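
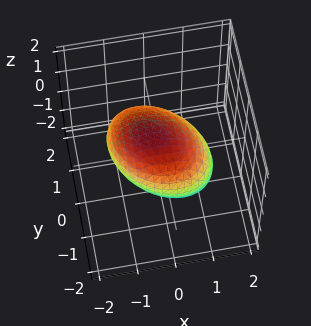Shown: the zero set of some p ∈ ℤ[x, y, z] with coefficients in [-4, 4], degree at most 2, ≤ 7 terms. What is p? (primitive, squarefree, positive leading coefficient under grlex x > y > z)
2*x^2 + x*y + x*z + 2*y^2 + 3*z^2 - 3

(a) The degree is 2 — no degree-1 surface has this shape.
(b) Reading off the gridlines: among the integer gridlines, it crosses the z-axis at z ∈ {-1, 1}.
(c) Fitting integer coefficients to these (and the overall shape) gives p.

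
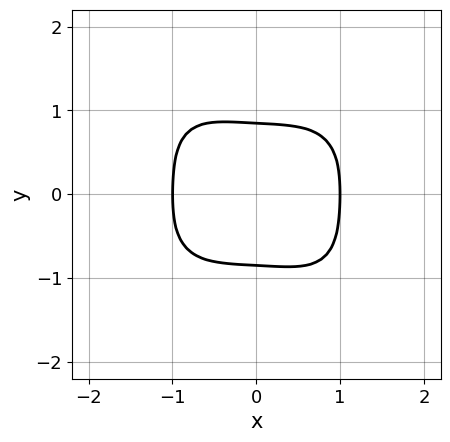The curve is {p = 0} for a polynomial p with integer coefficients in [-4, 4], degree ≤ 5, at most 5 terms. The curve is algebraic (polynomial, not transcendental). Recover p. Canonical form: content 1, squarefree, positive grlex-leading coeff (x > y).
1. deg p = 4.
2. Reading off the gridlines: the x-axis gridline crossings are at x ∈ {-1, 1}.
3. The integer polynomial consistent with all of this is the stated p.

3*x^4 + x*y^3 + 3*y^4 + 2*y^2 - 3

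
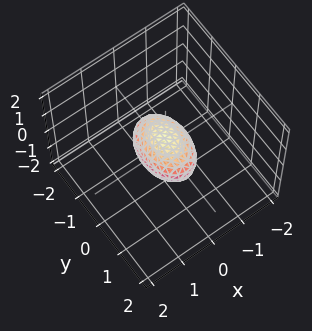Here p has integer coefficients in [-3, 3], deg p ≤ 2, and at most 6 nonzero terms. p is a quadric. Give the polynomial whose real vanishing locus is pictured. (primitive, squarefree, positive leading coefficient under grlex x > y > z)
2*x^2 + y^2 + 2*z^2 - 1

Degree: a closed, bounded, convex surface; a quadric, so deg p = 2.
Symmetries: it's symmetric under y → −y, forcing even powers of y; mirror symmetry x ↦ −x ⇒ only even powers of x; mirror symmetry z ↦ −z ⇒ only even powers of z.
Checking where it meets the axes: among the integer gridlines, it crosses the y-axis at y ∈ {-1, 1}.
Putting this together gives p.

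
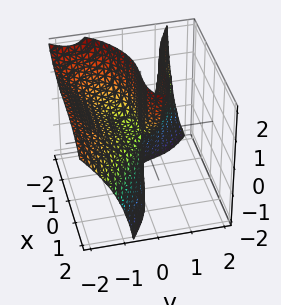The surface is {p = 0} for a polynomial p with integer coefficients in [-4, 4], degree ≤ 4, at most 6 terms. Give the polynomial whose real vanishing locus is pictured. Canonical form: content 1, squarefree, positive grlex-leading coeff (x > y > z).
(a) The degree is 3 — the shape is more complex than any degree-2 surface.
(b) From the axis intercepts and sections: the visible z-axis segment lies entirely on the surface; it meets the y-axis at y = 0 (among the integer gridlines); it crosses the x-axis at the gridline x = 0.
(c) The integer polynomial consistent with all of this is the stated p.

x^3 + 3*y^3 + 3*y^2*z - 3*y*z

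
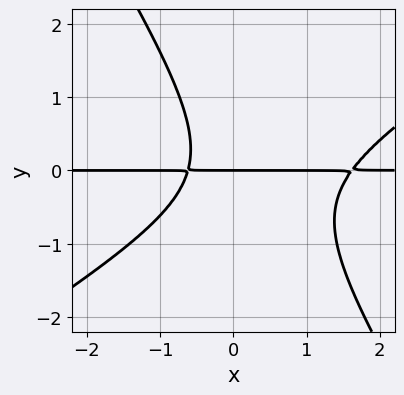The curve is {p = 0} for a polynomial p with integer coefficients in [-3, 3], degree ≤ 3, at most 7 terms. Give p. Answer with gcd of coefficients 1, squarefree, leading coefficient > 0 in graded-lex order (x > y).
x^2*y - x*y^2 - y^3 - x*y - y

(a) deg p = 3. The shape is more complex than any degree-2 curve.
(b) From the visible intercepts: every point of the x-axis in the box is on the curve; it meets the y-axis at y = 0 (among the integer gridlines).
(c) Together with the visible shape, these determine p as stated.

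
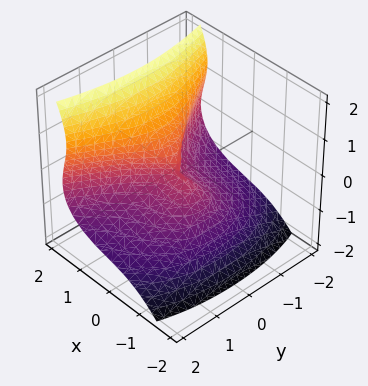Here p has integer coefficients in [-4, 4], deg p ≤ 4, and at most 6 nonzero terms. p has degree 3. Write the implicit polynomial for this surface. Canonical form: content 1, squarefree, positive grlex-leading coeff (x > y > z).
2*x^3 + 3*x*z^2 - 3*z^3 + x*z - 2*y^2

(a) Degree: the shape is more complex than any degree-2 surface, so deg p = 3.
(b) Reading off the gridlines: it crosses the z-axis at the gridline z = 0; it crosses the y-axis at the gridline y = 0; one x-axis crossing is at x = 0.
(c) Assembling these constraints gives the stated polynomial.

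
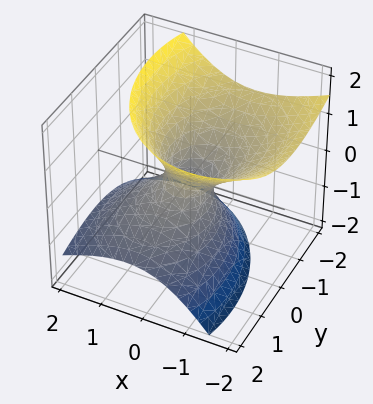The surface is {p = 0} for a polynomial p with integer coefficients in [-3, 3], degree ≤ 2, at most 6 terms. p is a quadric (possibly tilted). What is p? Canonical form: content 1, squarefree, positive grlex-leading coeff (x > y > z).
3*x^2 + 3*x*z + 2*y^2 + 2*y*z - 3*z^2 - 1

The degree is 2 — the shape is more complex than any degree-1 surface.
Observable constraints: the surface avoids every integer z-axis point in the box.
Assembling these constraints gives the stated polynomial.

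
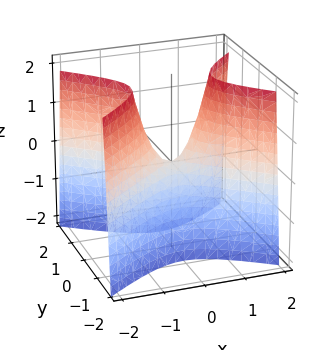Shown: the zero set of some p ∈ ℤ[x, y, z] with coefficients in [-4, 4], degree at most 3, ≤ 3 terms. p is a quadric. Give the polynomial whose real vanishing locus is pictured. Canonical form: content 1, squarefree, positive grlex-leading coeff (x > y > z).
2*x^2 - 3*y^2 - z

1. deg p = 2. A saddle surface; a quadric.
2. Symmetries: the x ↦ −x reflection is a symmetry, so x appears only in even powers; the y ↦ −y reflection is a symmetry, so y appears only in even powers.
3. Reading off the gridlines: it crosses the y-axis at the gridline y = 0; it crosses the z-axis at the gridline z = 0.
4. Together with the visible shape, these determine p as stated.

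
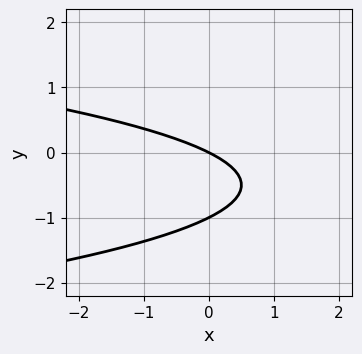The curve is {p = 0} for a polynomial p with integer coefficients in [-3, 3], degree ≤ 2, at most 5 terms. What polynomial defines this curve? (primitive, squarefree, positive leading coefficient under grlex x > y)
(a) The degree is 2 — a generic line meets the curve in up to 2 points.
(b) Reading off the gridlines: it crosses the x-axis at the gridline x = 0; the y-axis gridline crossings are at y ∈ {-1, 0}.
(c) Putting this together gives p.

2*y^2 + x + 2*y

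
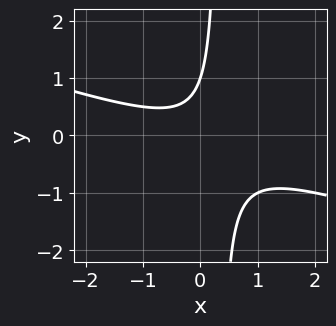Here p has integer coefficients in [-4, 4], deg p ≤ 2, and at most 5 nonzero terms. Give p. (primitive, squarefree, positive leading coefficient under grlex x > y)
First, degree: a generic line meets the curve in up to 2 points, so deg p = 2.
Next, reading off the gridlines: it meets the y-axis at y = 1 (among the integer gridlines); the curve avoids every integer x-axis point in the box.
Finally, solving for integer coefficients yields p as stated.

x^2 + 3*x*y - y + 1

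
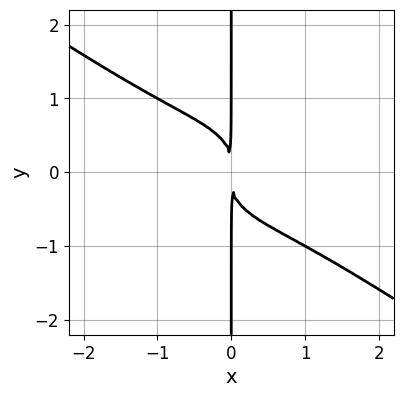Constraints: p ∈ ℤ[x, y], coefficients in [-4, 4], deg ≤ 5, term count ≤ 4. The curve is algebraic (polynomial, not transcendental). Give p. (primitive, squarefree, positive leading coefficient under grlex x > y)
First, deg p = 4. A generic line meets the curve in up to 4 points.
Next, observable constraints: the visible y-axis segment lies entirely on the curve.
Finally, these observations pin down the coefficients.

x^4 + 3*x*y^3 + 2*x^2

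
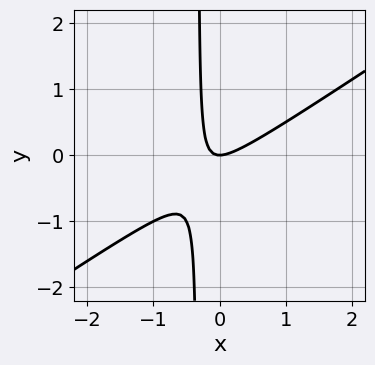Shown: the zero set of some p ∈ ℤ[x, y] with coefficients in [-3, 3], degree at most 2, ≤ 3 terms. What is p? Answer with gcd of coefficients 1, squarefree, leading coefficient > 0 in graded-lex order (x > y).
2*x^2 - 3*x*y - y

deg p = 2. The shape is more complex than any degree-1 curve.
Checking where it meets the axes: it meets the x-axis at x = 0 (among the integer gridlines); it crosses the y-axis at the gridline y = 0.
The integer polynomial consistent with all of this is the stated p.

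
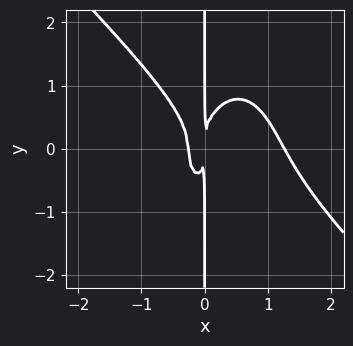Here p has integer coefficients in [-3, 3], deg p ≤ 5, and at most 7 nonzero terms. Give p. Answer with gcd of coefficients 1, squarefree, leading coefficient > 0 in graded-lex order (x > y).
First, deg p = 4. No degree-3 curve has this shape.
Then, reading off the gridlines: the visible y-axis segment lies entirely on the curve.
Finally, fitting integer coefficients to these (and the overall shape) gives p.

3*x^4 + 2*x^3*y + x*y^3 - 3*x^3 - x^2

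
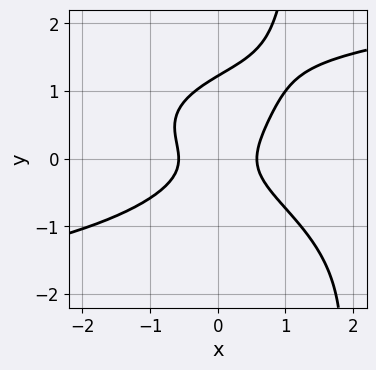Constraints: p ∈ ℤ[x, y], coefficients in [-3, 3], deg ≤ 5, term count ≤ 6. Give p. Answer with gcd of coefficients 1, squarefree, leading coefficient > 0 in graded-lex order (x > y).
1. deg p = 4.
2. Putting this together gives p.

2*x*y^3 - 3*y^3 - 3*x^2 + 3*y^2 + 1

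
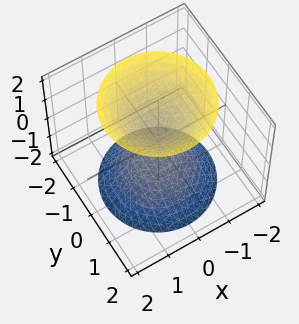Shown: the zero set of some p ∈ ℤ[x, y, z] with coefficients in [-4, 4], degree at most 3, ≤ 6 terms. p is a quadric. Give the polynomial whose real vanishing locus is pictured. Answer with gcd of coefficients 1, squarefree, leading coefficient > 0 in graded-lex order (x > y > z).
There are 2 components. They look like related sheets of one shape, so recover p as a whole.
The degree is 2 — two separate bowl-shaped sheets opening away from each other; a quadric.
Symmetries: mirror symmetry z ↦ −z ⇒ only even powers of z; every cross-section ⟂ z is a circle, so x, y appear only via x² + y².
From the visible intercepts: the surface avoids every integer x-axis point in the box; a circular section at z = 1 has radius between 0 and 1; no y-intercept at any integer in the box.
The integer polynomial consistent with all of this is the stated p.

3*x^2 + 3*y^2 - 2*z^2 + 1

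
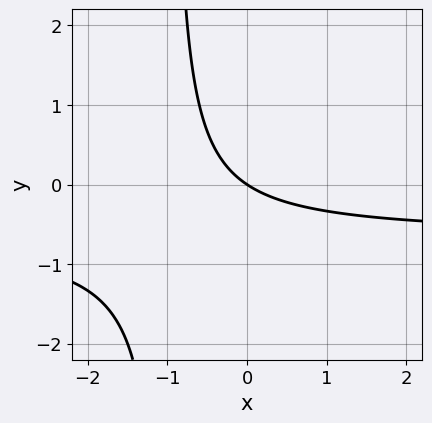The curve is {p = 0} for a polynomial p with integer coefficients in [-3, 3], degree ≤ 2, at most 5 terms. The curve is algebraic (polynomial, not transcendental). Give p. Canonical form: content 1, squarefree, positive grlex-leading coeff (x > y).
3*x*y + 2*x + 3*y

Degree: a generic line meets the curve in up to 2 points, so deg p = 2.
Against the integer gridlines: it crosses the x-axis at the gridline x = 0; one y-axis crossing is at y = 0.
Putting this together gives p.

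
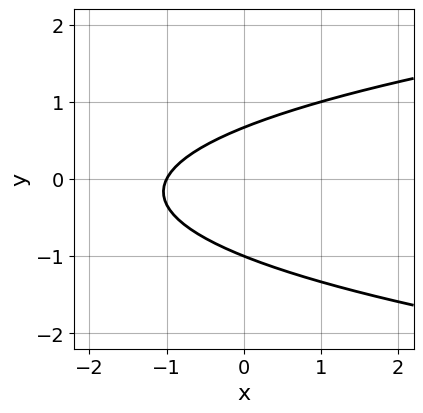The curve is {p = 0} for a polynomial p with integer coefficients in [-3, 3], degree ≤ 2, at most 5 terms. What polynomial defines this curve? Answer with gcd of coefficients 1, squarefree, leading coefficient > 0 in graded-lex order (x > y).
Degree: a generic line meets the curve in up to 2 points, so deg p = 2.
From the visible intercepts: one x-axis crossing is at x = -1; one y-axis crossing is at y = -1.
Putting this together gives p.

3*y^2 - 2*x + y - 2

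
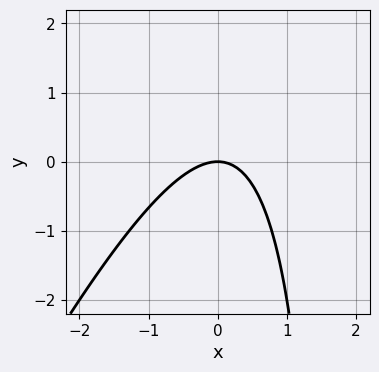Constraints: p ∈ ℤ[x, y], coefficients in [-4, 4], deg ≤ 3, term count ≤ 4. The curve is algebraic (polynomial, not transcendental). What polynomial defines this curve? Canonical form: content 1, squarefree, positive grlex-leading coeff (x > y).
2*x^2 - x*y + 2*y

First, degree: the shape is more complex than any degree-1 curve, so deg p = 2.
Then, against the integer gridlines: one y-axis crossing is at y = 0; it crosses the x-axis at the gridline x = 0.
Finally, together with the visible shape, these determine p as stated.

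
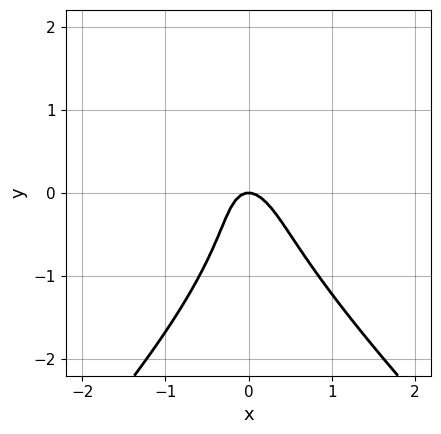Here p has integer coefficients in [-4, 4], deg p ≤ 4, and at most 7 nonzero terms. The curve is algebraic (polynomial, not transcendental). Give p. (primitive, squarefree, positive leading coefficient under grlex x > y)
x^2*y - y^3 - 3*x^2 - x*y - y

First, degree: no degree-2 curve has this shape, so deg p = 3.
Next, from the visible intercepts: it crosses the x-axis at the gridline x = 0; it meets the y-axis at y = 0 (among the integer gridlines).
Finally, assembling these constraints gives the stated polynomial.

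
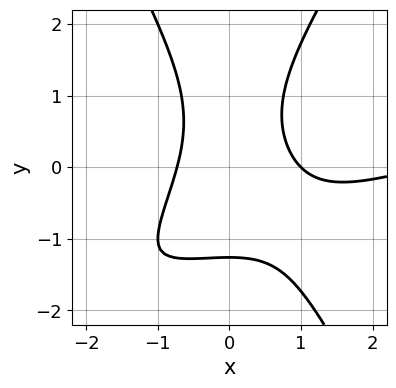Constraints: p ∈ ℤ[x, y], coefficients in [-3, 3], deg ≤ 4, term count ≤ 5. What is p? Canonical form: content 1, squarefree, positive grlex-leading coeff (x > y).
(a) Degree: the shape is more complex than any degree-2 curve, so deg p = 3.
(b) Reading off the gridlines: it crosses the x-axis at the gridline x = 1.
(c) Together with the visible shape, these determine p as stated.

x^3 - 3*x^2*y + y^3 - 3*x^2 + 2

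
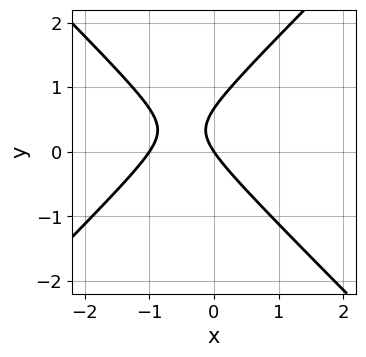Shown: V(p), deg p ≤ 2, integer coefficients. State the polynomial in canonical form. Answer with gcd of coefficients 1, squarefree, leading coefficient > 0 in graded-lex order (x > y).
First, deg p = 2. A generic line meets the curve in up to 2 points.
Next, checking where it meets the axes: it crosses the y-axis at the gridline y = 0; the x-axis gridline crossings are at x ∈ {-1, 0}.
Finally, the integer polynomial consistent with all of this is the stated p.

3*x^2 - 3*y^2 + 3*x + 2*y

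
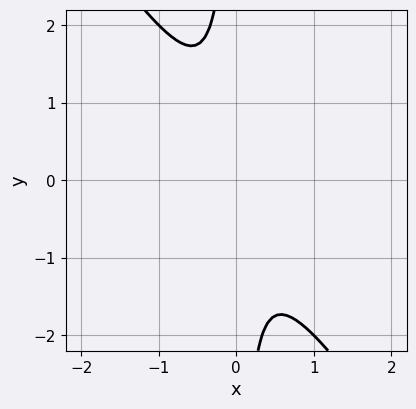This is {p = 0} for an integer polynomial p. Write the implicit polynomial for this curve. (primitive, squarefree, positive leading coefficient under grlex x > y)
(a) The degree is 2 — no degree-1 curve has this shape.
(b) Against the integer gridlines: the curve avoids every integer y-axis point in the box; the curve avoids every integer x-axis point in the box.
(c) The integer polynomial consistent with all of this is the stated p.

3*x^2 + 2*x*y + 1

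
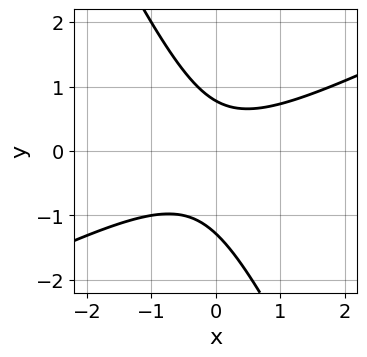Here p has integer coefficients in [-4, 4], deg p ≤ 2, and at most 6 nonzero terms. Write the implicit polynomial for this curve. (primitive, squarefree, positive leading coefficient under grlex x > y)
1. Degree: the shape is more complex than any degree-1 curve, so deg p = 2.
2. Against the integer gridlines: it misses every integer gridline on the x-axis.
3. Fitting integer coefficients to these (and the overall shape) gives p.

2*x^2 - 3*x*y - 2*y^2 - y + 2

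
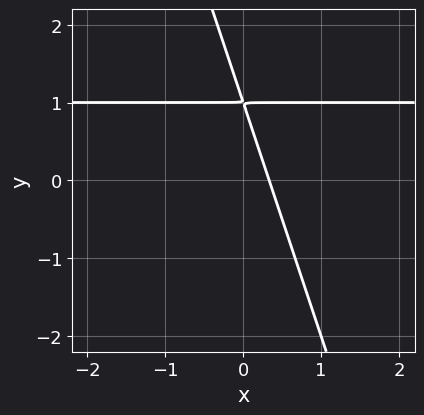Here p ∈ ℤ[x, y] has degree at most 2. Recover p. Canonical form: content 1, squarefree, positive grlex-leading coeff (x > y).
First, the degree is 2 — a generic line meets the curve in up to 2 points.
Finally, matching integer coefficients to the picture gives p.

3*x*y + y^2 - 3*x - 2*y + 1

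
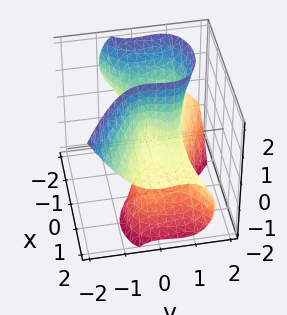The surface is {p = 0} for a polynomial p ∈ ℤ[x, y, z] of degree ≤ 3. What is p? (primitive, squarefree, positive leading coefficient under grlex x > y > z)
(a) deg p = 3.
(b) Checking where it meets the axes: it crosses the y-axis at the gridline y = 1; the visible x-axis segment lies entirely on the surface; every point of the z-axis in the box is on the surface.
(c) These observations pin down the coefficients.

2*x^2*z + 2*x*z^2 + 3*y^3 - 3*y^2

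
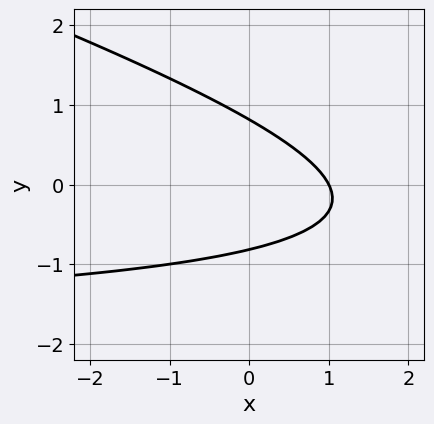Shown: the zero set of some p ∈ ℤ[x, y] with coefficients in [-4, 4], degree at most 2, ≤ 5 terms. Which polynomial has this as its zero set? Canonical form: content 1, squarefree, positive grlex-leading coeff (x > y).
x*y + 3*y^2 + 2*x - 2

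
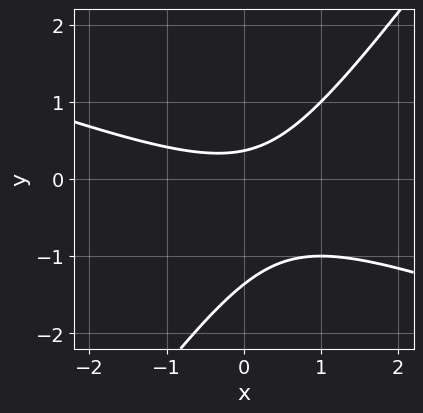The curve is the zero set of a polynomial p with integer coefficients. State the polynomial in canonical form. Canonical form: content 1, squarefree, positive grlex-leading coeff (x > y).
x^2 + 2*x*y - 2*y^2 - 2*y + 1

(a) Degree: the shape is more complex than any degree-1 curve, so deg p = 2.
(b) Observable constraints: no x-intercept at any integer in the box.
(c) Solving for integer coefficients yields p as stated.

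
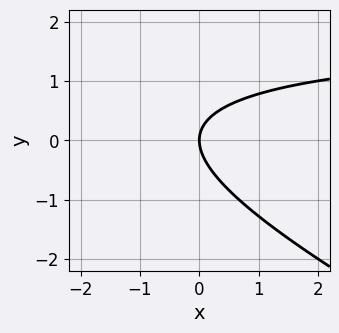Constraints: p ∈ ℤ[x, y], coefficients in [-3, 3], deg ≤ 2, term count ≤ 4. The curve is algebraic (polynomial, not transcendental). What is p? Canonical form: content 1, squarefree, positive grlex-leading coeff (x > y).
x*y + 2*y^2 - 2*x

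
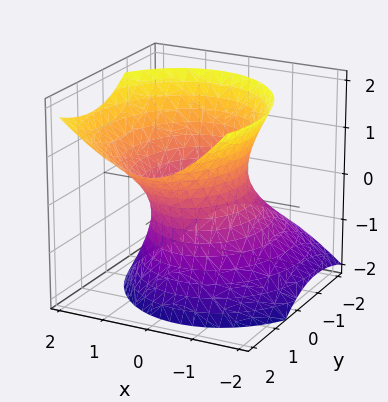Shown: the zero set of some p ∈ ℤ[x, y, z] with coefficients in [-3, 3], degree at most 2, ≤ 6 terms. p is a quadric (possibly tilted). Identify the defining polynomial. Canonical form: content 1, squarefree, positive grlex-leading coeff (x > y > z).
deg p = 2.
Checking where it meets the axes: it misses every integer gridline on the z-axis; the x-axis gridline crossings are at x ∈ {-1, 1}.
Fitting integer coefficients to these (and the overall shape) gives p.

3*x^2 - x*z + 2*y^2 - 2*y*z - 2*z^2 - 3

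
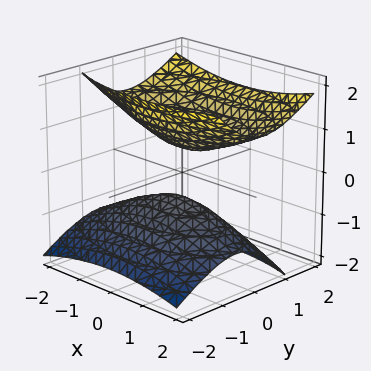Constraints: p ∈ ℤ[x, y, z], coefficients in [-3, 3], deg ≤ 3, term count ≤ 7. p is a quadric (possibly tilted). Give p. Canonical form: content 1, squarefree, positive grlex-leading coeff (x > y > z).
First, there are 2 components. Treating them together as one polynomial.
Next, the degree is 2 — a generic line meets the surface in up to 2 points.
Next, from the axis intercepts and sections: the surface avoids every integer x-axis point in the box; it misses every integer gridline on the y-axis.
Finally, these observations pin down the coefficients.

x^2 + 3*y^2 - 2*y*z - 3*z^2 + 1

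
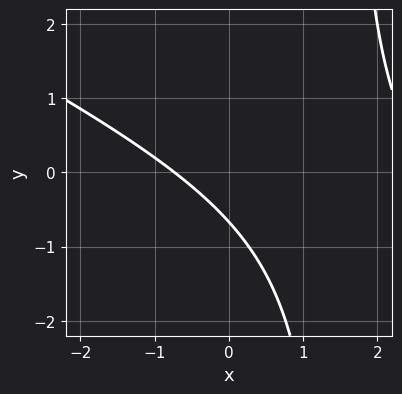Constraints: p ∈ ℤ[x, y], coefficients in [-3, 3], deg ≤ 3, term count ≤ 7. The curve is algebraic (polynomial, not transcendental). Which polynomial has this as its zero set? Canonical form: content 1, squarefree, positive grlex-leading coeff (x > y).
First, the degree is 2 — no degree-1 curve has this shape.
Finally, the integer polynomial consistent with all of this is the stated p.

x^2 + 2*x*y - 2*x - 3*y - 2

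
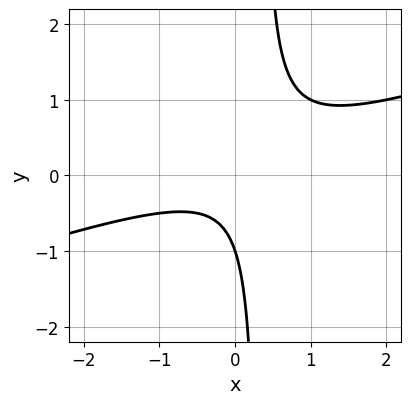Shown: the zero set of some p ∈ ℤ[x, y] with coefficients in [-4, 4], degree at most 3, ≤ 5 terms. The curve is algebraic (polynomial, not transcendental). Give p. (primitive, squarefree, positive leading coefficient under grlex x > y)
The degree is 2 — no degree-1 curve has this shape.
Observable constraints: one y-axis crossing is at y = -1; the curve avoids every integer x-axis point in the box.
Together with the visible shape, these determine p as stated.

x^2 - 3*x*y + y + 1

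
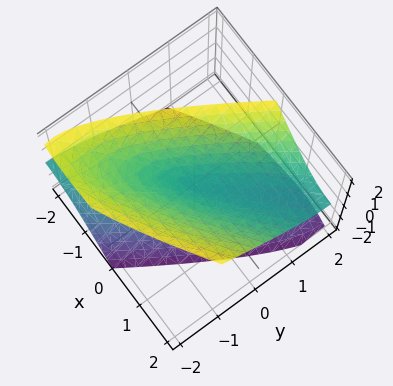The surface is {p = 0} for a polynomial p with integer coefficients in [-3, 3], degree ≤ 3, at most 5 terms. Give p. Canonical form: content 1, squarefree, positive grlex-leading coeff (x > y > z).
1. deg p = 2. No degree-1 surface has this shape.
2. Reading off the gridlines: it meets the x-axis at x = 0 (among the integer gridlines); it meets the z-axis at z = 0 (among the integer gridlines); it crosses the y-axis at the gridline y = 0.
3. Solving for integer coefficients yields p as stated.

x^2 - 2*x*y - x*z + y^2 - z^2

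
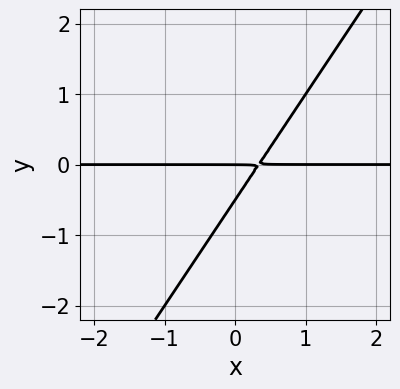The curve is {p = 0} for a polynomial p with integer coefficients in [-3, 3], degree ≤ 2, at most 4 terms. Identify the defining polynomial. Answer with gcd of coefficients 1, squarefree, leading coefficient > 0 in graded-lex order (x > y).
First, deg p = 2. A generic line meets the curve in up to 2 points.
Next, reading off the gridlines: the visible x-axis segment lies entirely on the curve; one y-axis crossing is at y = 0.
Finally, putting this together gives p.

3*x*y - 2*y^2 - y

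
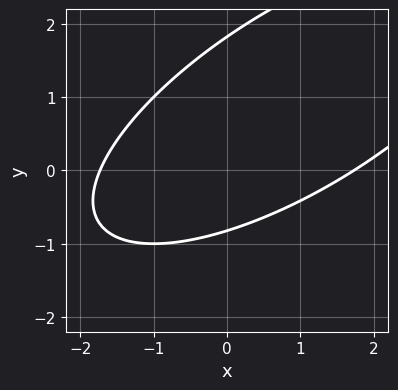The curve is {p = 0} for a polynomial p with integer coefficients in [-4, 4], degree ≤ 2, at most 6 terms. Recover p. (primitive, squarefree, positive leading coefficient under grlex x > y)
x^2 - 2*x*y + 2*y^2 - 2*y - 3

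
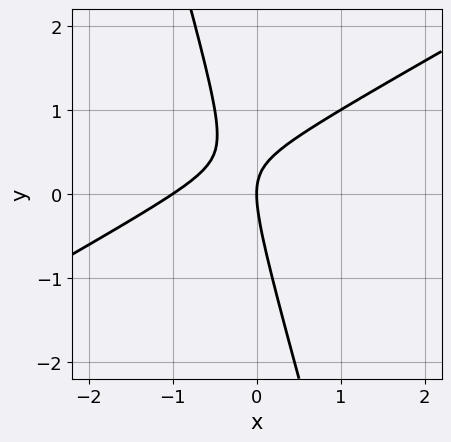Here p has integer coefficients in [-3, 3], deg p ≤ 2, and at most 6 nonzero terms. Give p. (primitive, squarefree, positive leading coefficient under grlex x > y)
2*x^2 - 3*x*y - y^2 + 2*x

First, degree: no degree-1 curve has this shape, so deg p = 2.
Next, reading off the gridlines: one y-axis crossing is at y = 0; among the integer gridlines, it crosses the x-axis at x ∈ {-1, 0}.
Finally, the integer polynomial consistent with all of this is the stated p.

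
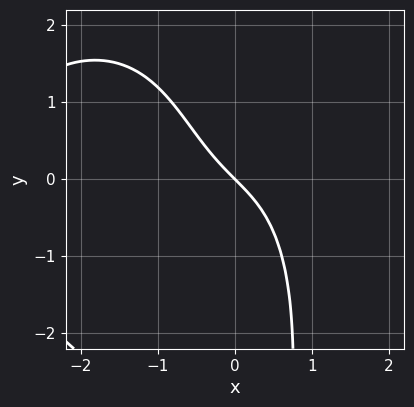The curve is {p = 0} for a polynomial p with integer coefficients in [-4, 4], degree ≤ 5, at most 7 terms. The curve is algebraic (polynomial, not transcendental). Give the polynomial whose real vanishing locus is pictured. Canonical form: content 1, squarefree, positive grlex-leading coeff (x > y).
Degree: no degree-3 curve has this shape, so deg p = 4.
From the axis intercepts and sections: it meets the y-axis at y = 0 (among the integer gridlines); one x-axis crossing is at x = 0.
Matching integer coefficients to the picture gives p.

x^4 + x^2*y^2 + 3*x^3 + 3*x + 3*y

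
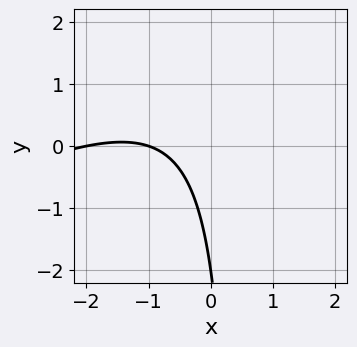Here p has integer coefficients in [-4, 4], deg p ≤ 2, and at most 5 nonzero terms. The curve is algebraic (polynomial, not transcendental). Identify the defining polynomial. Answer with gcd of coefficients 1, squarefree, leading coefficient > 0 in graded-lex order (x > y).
1. The degree is 2 — a generic line meets the curve in up to 2 points.
2. Observable constraints: it crosses the y-axis at the gridline y = -2; the x-axis gridline crossings are at x ∈ {-2, -1}.
3. These observations pin down the coefficients.

x^2 - 2*x*y + 3*x + y + 2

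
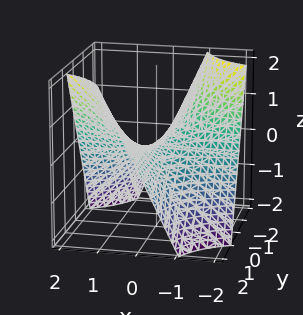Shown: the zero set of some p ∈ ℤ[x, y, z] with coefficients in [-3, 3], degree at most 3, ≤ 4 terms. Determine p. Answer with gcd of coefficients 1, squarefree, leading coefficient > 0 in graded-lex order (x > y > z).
x*y - z

First, degree: a hyperbolic paraboloid; a quadric, so deg p = 2.
Then, against the integer gridlines: it crosses the z-axis at the gridline z = 0; every point of the x-axis in the box is on the surface; the visible y-axis segment lies entirely on the surface.
Finally, assembling these constraints gives the stated polynomial.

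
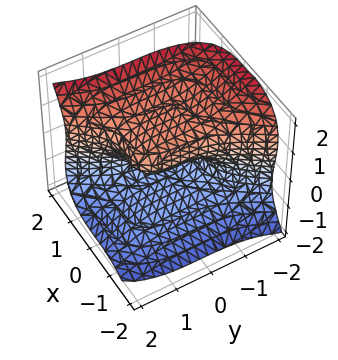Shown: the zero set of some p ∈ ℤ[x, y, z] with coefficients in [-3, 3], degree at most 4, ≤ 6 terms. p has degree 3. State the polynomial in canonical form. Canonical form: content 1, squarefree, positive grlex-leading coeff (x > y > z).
Degree: no degree-2 surface has this shape, so deg p = 3.
Against the integer gridlines: it crosses the z-axis at the gridline z = 0; one y-axis crossing is at y = 0.
These observations pin down the coefficients.

3*x^3 - y^3 - 2*z^3 + 3*z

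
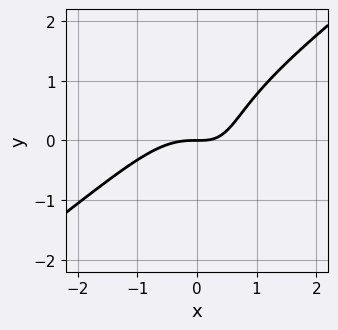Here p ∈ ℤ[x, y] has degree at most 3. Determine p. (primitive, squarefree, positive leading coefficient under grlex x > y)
2*x^3 - 2*x^2*y - y^3 + 2*x*y - 2*y

1. Degree: the shape is more complex than any degree-2 curve, so deg p = 3.
2. Observable constraints: it crosses the x-axis at the gridline x = 0; one y-axis crossing is at y = 0.
3. These observations pin down the coefficients.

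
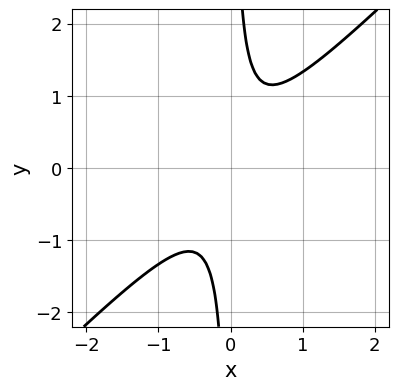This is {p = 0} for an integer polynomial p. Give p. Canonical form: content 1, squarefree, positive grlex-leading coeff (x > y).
3*x^2 - 3*x*y + 1

1. The degree is 2 — a generic line meets the curve in up to 2 points.
2. Checking where it meets the axes: no y-intercept at any integer in the box; the curve avoids every integer x-axis point in the box.
3. Assembling these constraints gives the stated polynomial.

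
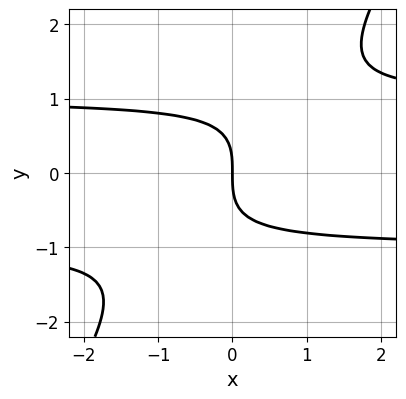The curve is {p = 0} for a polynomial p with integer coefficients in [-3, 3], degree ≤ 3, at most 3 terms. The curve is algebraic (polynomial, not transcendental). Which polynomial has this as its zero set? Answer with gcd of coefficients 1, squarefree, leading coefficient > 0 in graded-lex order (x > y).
3*x*y^2 - 2*y^3 - 3*x

1. The degree is 3 — a generic line meets the curve in up to 3 points.
2. Checking where it meets the axes: it crosses the x-axis at the gridline x = 0; it crosses the y-axis at the gridline y = 0.
3. These observations pin down the coefficients.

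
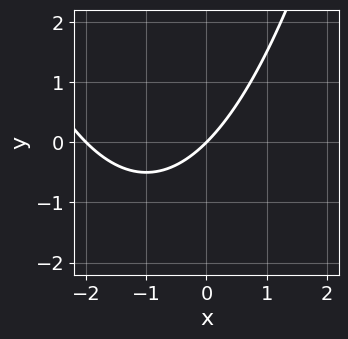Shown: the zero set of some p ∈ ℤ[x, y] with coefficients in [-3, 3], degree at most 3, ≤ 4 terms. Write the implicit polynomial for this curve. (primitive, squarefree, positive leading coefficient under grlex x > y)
(a) deg p = 2. The shape is more complex than any degree-1 curve.
(b) Observable constraints: among the integer gridlines, it crosses the x-axis at x ∈ {-2, 0}; it meets the y-axis at y = 0 (among the integer gridlines).
(c) Matching integer coefficients to the picture gives p.

x^2 + 2*x - 2*y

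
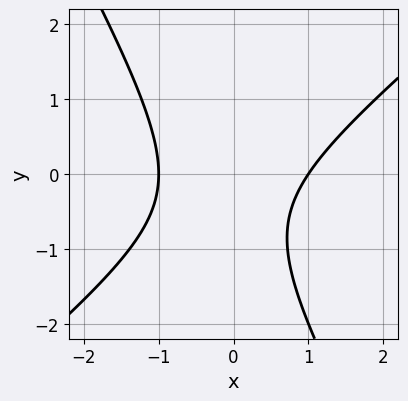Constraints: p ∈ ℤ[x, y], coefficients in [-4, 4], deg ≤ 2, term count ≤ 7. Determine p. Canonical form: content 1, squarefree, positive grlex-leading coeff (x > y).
3*x^2 - 2*x*y - 2*y^2 - 2*y - 3

First, degree: the shape is more complex than any degree-1 curve, so deg p = 2.
Next, reading off the gridlines: the x-axis gridline crossings are at x ∈ {-1, 1}; the curve avoids every integer y-axis point in the box.
Finally, together with the visible shape, these determine p as stated.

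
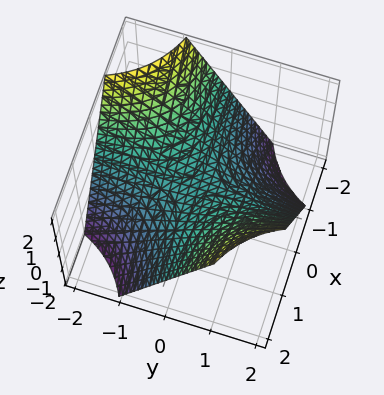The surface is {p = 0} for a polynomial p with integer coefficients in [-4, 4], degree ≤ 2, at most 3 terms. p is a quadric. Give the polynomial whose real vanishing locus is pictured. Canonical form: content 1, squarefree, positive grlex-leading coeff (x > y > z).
x*y - z

First, degree: a hyperbolic paraboloid; a quadric, so deg p = 2.
Then, observable constraints: every point of the x-axis in the box is on the surface; every point of the y-axis in the box is on the surface.
Finally, assembling these constraints gives the stated polynomial.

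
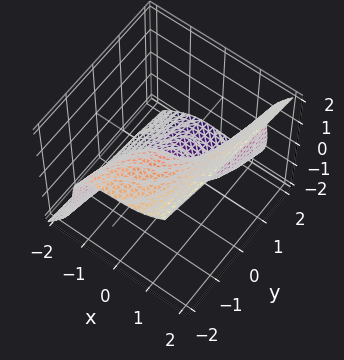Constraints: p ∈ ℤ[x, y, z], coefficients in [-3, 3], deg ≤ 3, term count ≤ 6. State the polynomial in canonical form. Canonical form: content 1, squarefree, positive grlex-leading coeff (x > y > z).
3*x^3 - 2*z^3 - x^2 + x*z - 3*y

First, degree: the shape is more complex than any degree-2 surface, so deg p = 3.
Then, against the integer gridlines: it meets the z-axis at z = 0 (among the integer gridlines); it meets the x-axis at x = 0 (among the integer gridlines); it meets the y-axis at y = 0 (among the integer gridlines).
Finally, these observations pin down the coefficients.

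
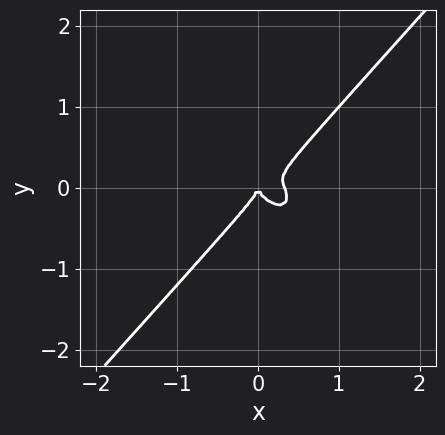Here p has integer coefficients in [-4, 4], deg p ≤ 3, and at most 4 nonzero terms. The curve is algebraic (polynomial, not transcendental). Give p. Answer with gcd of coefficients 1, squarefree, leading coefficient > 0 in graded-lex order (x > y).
(a) deg p = 3. The shape is more complex than any degree-2 curve.
(b) Against the integer gridlines: it crosses the y-axis at the gridline y = 0; it crosses the x-axis at the gridline x = 0.
(c) Assembling these constraints gives the stated polynomial.

3*x^3 + x^2*y - 3*y^3 - x^2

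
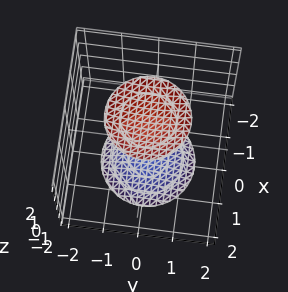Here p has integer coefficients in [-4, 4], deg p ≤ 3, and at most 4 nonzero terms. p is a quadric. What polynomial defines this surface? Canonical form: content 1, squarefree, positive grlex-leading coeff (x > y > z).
x^2 + y^2 - z^2 + 3

I count 2 distinct pieces.
deg p = 2.
Symmetries: mirror symmetry z ↦ −z ⇒ only even powers of z; rotational symmetry about the z-axis ⇒ p depends on x, y only through x² + y².
Reading off the gridlines: the surface avoids every integer x-axis point in the box; a circular section at z = 2 has radius exactly 1; it misses every integer gridline on the y-axis.
These observations pin down the coefficients.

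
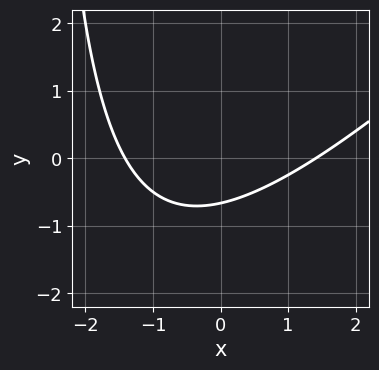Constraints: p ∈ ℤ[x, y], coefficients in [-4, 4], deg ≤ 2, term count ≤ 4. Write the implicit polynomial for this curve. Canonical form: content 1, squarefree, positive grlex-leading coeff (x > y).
First, deg p = 2.
Finally, matching integer coefficients to the picture gives p.

x^2 - x*y - 3*y - 2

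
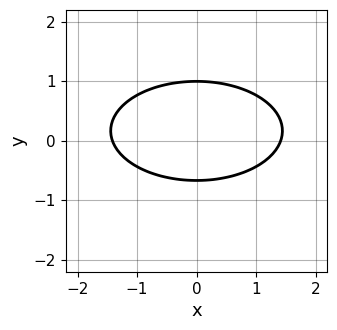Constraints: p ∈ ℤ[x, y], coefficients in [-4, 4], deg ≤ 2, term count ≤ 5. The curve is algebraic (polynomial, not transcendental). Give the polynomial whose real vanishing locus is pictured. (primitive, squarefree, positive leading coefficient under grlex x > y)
x^2 + 3*y^2 - y - 2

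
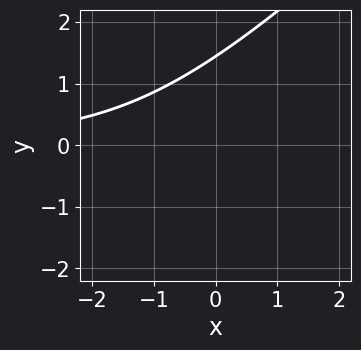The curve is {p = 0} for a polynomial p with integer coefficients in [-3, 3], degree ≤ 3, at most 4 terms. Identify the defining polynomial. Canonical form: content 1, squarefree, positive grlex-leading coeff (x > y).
x^2*y - 2*x*y^2 + y^3 - 3

(a) Degree: no degree-2 curve has this shape, so deg p = 3.
(b) Checking where it meets the axes: the curve avoids every integer x-axis point in the box.
(c) Solving for integer coefficients yields p as stated.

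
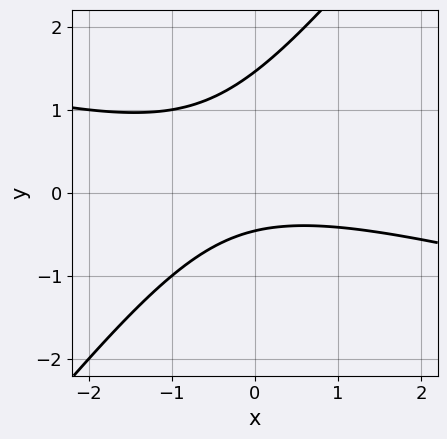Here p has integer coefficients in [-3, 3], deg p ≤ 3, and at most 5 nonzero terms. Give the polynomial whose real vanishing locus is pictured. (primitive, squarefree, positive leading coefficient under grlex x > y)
x^2 + 3*x*y - 3*y^2 + 3*y + 2

(a) Degree: a generic line meets the curve in up to 2 points, so deg p = 2.
(b) Observable constraints: no x-intercept at any integer in the box.
(c) Solving for integer coefficients yields p as stated.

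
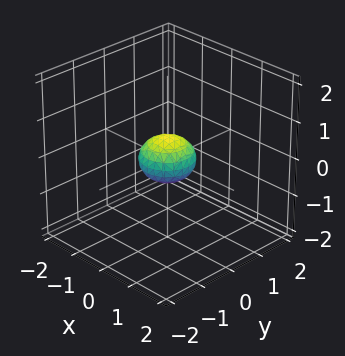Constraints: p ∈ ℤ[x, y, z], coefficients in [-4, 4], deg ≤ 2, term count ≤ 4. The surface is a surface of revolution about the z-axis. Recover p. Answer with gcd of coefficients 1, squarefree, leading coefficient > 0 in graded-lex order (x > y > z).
(a) deg p = 2.
(b) Symmetries: the z-axis is an axis of rotation, so x and y enter only as x² + y².
(c) From the axis intercepts and sections: a circular section at z = 0 has radius between 0 and 1.
(d) These observations pin down the coefficients.

2*x^2 + 2*y^2 + 3*z^2 - 1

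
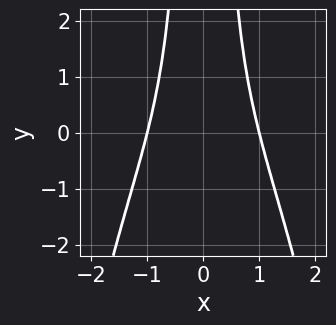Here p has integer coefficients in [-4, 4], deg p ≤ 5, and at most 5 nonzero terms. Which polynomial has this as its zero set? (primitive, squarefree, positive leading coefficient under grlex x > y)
x^4 + x^2*y - 1

The degree is 4 — a generic line meets the curve in up to 4 points.
Symmetries: mirror symmetry x ↦ −x ⇒ only even powers of x.
Checking where it meets the axes: no y-intercept at any integer in the box; among the integer gridlines, it crosses the x-axis at x ∈ {-1, 1}.
Putting this together gives p.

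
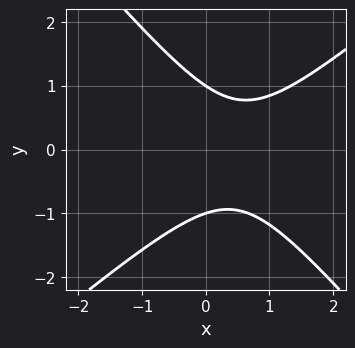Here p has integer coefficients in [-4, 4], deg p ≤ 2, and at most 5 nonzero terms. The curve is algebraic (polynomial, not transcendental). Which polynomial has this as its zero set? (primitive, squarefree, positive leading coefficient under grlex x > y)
First, degree: a generic line meets the curve in up to 2 points, so deg p = 2.
Then, against the integer gridlines: it misses every integer gridline on the x-axis; the y-axis gridline crossings are at y ∈ {-1, 1}.
Finally, putting this together gives p.

3*x^2 - x*y - 3*y^2 - 3*x + 3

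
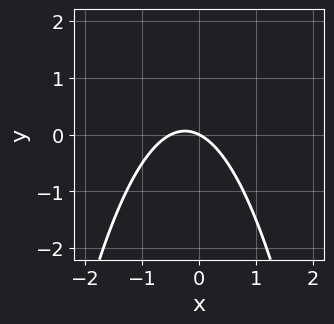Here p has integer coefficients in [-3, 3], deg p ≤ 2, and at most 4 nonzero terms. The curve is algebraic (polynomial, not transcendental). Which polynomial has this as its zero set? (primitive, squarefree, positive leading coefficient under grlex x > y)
2*x^2 + x + 2*y

(a) deg p = 2. No degree-1 curve has this shape.
(b) From the axis intercepts and sections: one x-axis crossing is at x = 0; it crosses the y-axis at the gridline y = 0.
(c) Solving for integer coefficients yields p as stated.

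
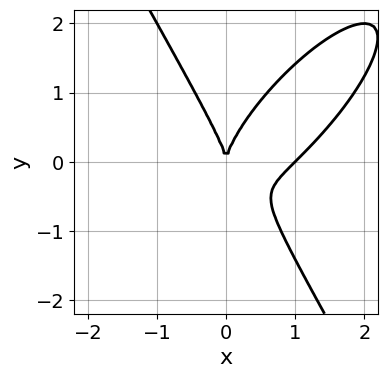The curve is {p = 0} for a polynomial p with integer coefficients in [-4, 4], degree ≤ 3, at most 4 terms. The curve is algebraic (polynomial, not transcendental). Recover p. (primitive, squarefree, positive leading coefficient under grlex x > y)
2*x^3 - 2*x^2*y + y^3 - 2*x^2

(a) Degree: the shape is more complex than any degree-2 curve, so deg p = 3.
(b) From the visible intercepts: it crosses the y-axis at the gridline y = 0; the x-axis gridline crossings are at x ∈ {0, 1}.
(c) Fitting integer coefficients to these (and the overall shape) gives p.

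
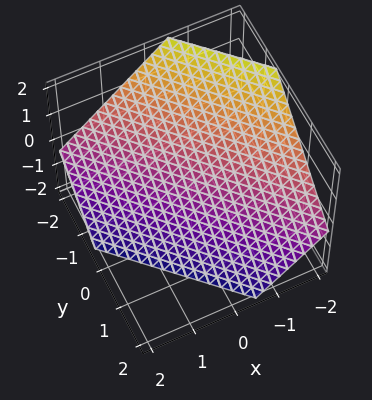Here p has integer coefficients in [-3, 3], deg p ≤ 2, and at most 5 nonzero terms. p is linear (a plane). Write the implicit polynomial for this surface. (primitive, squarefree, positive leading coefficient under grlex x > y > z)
3*x + 3*y + 3*z + 2

First, the degree is 1 — the surface is flat (a plane).
Finally, matching integer coefficients to the picture gives p.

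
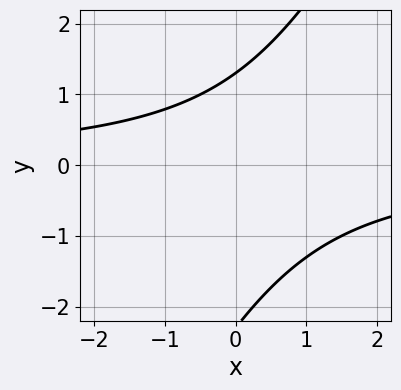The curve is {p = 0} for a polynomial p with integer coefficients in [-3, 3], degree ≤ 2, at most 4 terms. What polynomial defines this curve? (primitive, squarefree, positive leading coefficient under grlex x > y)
(a) Degree: no degree-1 curve has this shape, so deg p = 2.
(b) Reading off the gridlines: no x-intercept at any integer in the box.
(c) Solving for integer coefficients yields p as stated.

2*x*y - y^2 - y + 3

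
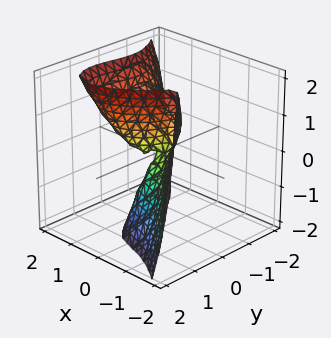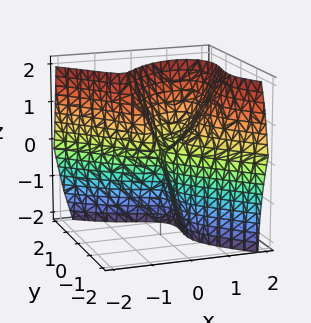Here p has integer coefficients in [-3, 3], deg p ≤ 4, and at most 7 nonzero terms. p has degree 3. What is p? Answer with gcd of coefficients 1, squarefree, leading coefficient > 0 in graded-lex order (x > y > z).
3*x^3 + 3*y^3 - 2*x*y - 3*x*z - z^2

(a) deg p = 3. A generic line meets the surface in up to 3 points.
(b) Against the integer gridlines: one x-axis crossing is at x = 0; it meets the y-axis at y = 0 (among the integer gridlines); it crosses the z-axis at the gridline z = 0.
(c) Assembling these constraints gives the stated polynomial.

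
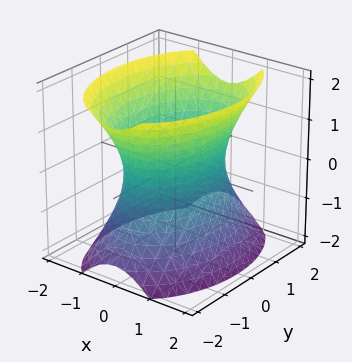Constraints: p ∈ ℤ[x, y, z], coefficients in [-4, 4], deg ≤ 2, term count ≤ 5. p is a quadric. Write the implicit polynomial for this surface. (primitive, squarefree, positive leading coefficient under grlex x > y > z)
2*x^2 + y^2 - z^2 - 2

(a) Degree: one connected sheet with a waist; a quadric, so deg p = 2.
(b) Symmetries: mirror symmetry y ↦ −y ⇒ only even powers of y; the z ↦ −z reflection is a symmetry, so z appears only in even powers; it's symmetric under x → −x, forcing even powers of x.
(c) Observable constraints: among the integer gridlines, it crosses the x-axis at x ∈ {-1, 1}; it misses every integer gridline on the z-axis.
(d) These observations pin down the coefficients.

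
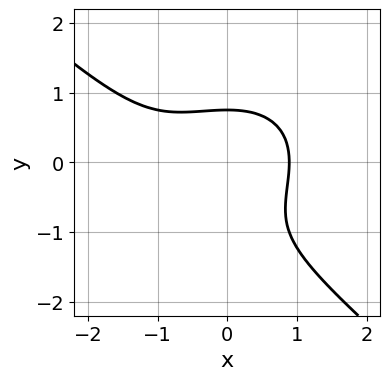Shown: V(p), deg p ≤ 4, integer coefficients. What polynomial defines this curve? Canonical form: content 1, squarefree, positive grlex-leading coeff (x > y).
deg p = 3.
The integer polynomial consistent with all of this is the stated p.

2*x^3 + 3*y^3 + 2*x^2 + 3*y^2 - 3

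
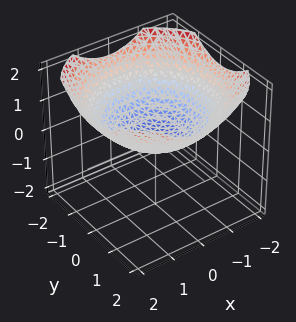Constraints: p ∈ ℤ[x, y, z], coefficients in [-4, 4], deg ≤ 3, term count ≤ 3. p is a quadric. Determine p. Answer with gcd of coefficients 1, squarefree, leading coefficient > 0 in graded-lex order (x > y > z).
1. deg p = 2. A paraboloid; a quadric.
2. Symmetry: the z-axis is an axis of rotation, so x and y enter only as x² + y².
3. Reading off the gridlines: it meets the z-axis at z = 0 (among the integer gridlines); a circular section at z = 1 has radius between 1 and 2; it meets the x-axis at x = 0 (among the integer gridlines); it crosses the y-axis at the gridline y = 0.
4. Fitting integer coefficients to these (and the overall shape) gives p.

x^2 + y^2 - 3*z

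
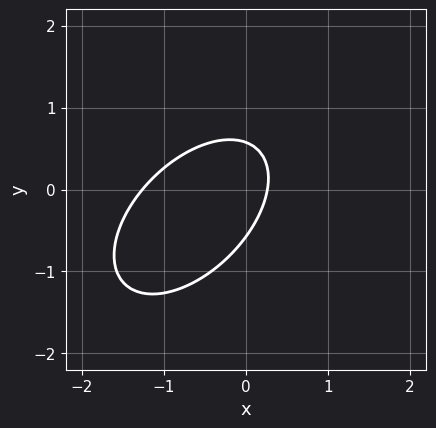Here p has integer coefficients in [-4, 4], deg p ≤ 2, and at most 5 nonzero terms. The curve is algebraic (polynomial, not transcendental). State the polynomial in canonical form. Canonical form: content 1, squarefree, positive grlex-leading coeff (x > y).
3*x^2 - 3*x*y + 3*y^2 + 3*x - 1

First, the degree is 2 — a generic line meets the curve in up to 2 points.
Finally, putting this together gives p.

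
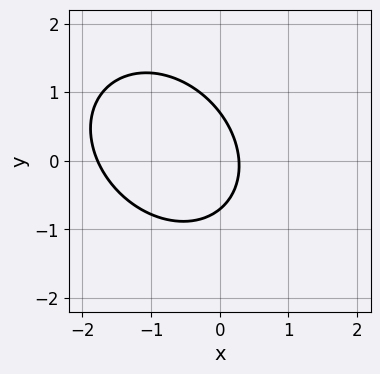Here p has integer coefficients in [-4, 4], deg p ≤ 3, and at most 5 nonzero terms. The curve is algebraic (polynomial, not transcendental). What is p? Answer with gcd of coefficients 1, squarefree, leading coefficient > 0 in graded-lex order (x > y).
Degree: a generic line meets the curve in up to 2 points, so deg p = 2.
The integer polynomial consistent with all of this is the stated p.

2*x^2 + x*y + 2*y^2 + 3*x - 1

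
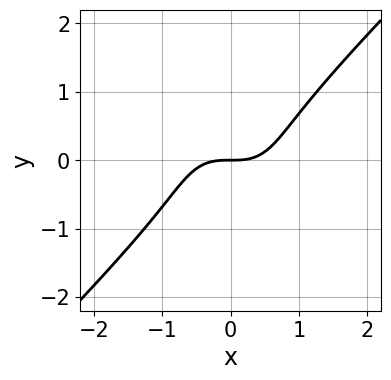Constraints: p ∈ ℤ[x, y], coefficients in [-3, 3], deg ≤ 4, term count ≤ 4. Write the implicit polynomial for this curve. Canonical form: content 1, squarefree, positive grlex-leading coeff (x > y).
x^3 - y^3 - y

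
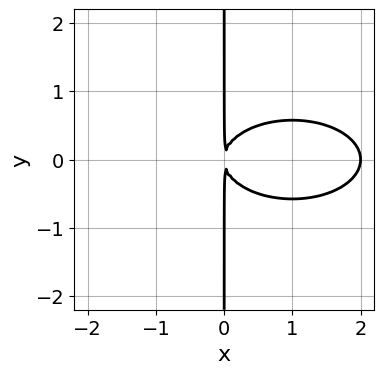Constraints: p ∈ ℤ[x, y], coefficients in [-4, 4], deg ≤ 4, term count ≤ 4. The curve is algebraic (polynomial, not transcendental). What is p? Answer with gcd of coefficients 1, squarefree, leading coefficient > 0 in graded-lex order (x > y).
x^3 + 3*x*y^2 - 2*x^2

1. Degree: a generic line meets the curve in up to 3 points, so deg p = 3.
2. Symmetries: the y ↦ −y reflection is a symmetry, so y appears only in even powers.
3. Against the integer gridlines: the visible y-axis segment lies entirely on the curve; one x-axis crossing is at x = 2.
4. Matching integer coefficients to the picture gives p.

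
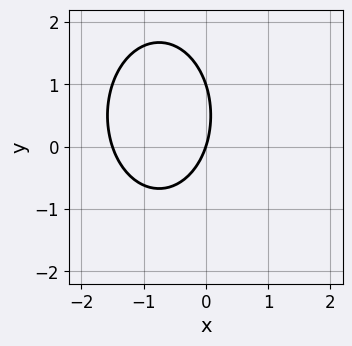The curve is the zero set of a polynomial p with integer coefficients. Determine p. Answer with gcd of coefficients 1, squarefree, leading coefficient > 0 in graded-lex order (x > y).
2*x^2 + y^2 + 3*x - y

1. The degree is 2 — the shape is more complex than any degree-1 curve.
2. Observable constraints: it meets the x-axis at x = 0 (among the integer gridlines); the y-axis gridline crossings are at y ∈ {0, 1}.
3. Fitting integer coefficients to these (and the overall shape) gives p.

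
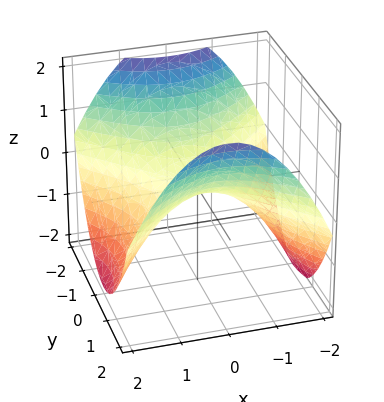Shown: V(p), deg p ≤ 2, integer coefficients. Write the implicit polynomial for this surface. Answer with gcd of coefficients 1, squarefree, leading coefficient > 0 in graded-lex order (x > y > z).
x^2 - y^2 + 2*z

The degree is 2 — a saddle surface; a quadric.
Symmetries: the y ↦ −y reflection is a symmetry, so y appears only in even powers; the x ↦ −x reflection is a symmetry, so x appears only in even powers.
From the visible intercepts: it meets the x-axis at x = 0 (among the integer gridlines); it crosses the y-axis at the gridline y = 0; it crosses the z-axis at the gridline z = 0.
Solving for integer coefficients yields p as stated.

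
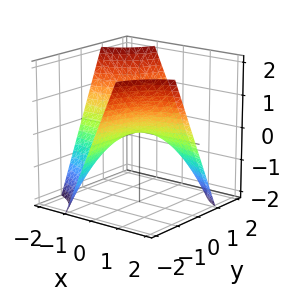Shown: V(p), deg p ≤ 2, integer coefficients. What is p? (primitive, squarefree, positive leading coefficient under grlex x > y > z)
x*y + z

Degree: a saddle surface; a quadric, so deg p = 2.
Observable constraints: every point of the y-axis in the box is on the surface; it crosses the z-axis at the gridline z = 0; every point of the x-axis in the box is on the surface.
Fitting integer coefficients to these (and the overall shape) gives p.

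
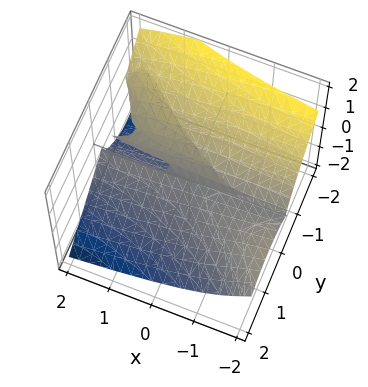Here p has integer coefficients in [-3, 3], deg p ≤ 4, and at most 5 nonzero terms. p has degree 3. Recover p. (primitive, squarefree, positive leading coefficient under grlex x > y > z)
x*y^2 + y^3 + 2*z^3 + 2*y*z

(a) Degree: a generic line meets the surface in up to 3 points, so deg p = 3.
(b) Reading off the gridlines: it meets the y-axis at y = 0 (among the integer gridlines); every point of the x-axis in the box is on the surface.
(c) Putting this together gives p.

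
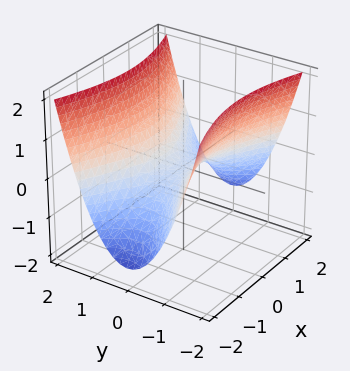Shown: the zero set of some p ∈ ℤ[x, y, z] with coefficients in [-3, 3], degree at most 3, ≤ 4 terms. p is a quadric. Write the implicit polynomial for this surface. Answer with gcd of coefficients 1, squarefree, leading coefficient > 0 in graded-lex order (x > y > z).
x^2 - 3*y^2 + 3*z

deg p = 2.
Symmetries: the x ↦ −x reflection is a symmetry, so x appears only in even powers; mirror symmetry y ↦ −y ⇒ only even powers of y.
Checking where it meets the axes: it crosses the z-axis at the gridline z = 0; it crosses the x-axis at the gridline x = 0; it meets the y-axis at y = 0 (among the integer gridlines).
Together with the visible shape, these determine p as stated.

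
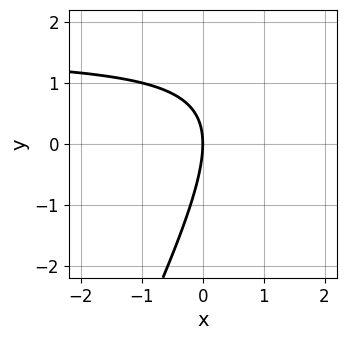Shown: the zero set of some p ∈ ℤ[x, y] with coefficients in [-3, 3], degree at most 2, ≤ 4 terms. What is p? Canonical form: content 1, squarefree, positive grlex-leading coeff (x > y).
2*x*y - y^2 - 3*x

1. The degree is 2 — no degree-1 curve has this shape.
2. From the axis intercepts and sections: it crosses the y-axis at the gridline y = 0; one x-axis crossing is at x = 0.
3. The integer polynomial consistent with all of this is the stated p.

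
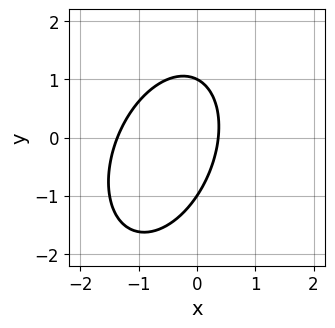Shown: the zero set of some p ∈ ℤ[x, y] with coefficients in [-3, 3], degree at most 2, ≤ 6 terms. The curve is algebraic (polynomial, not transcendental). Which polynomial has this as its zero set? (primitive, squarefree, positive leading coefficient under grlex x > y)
2*x^2 - x*y + y^2 + 2*x - 1

(a) Degree: no degree-1 curve has this shape, so deg p = 2.
(b) From the visible intercepts: among the integer gridlines, it crosses the y-axis at y ∈ {-1, 1}.
(c) Assembling these constraints gives the stated polynomial.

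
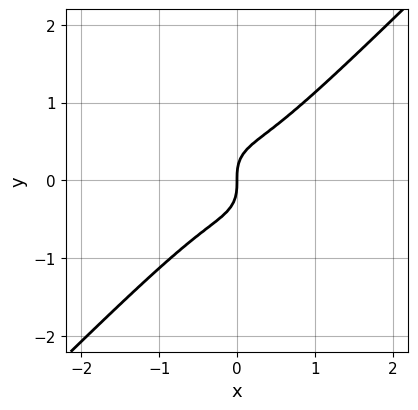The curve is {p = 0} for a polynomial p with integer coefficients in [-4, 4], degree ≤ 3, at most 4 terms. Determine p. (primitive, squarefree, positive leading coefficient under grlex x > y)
3*x^3 - x^2*y - 2*y^3 + x

(a) The degree is 3 — a generic line meets the curve in up to 3 points.
(b) Observable constraints: it crosses the x-axis at the gridline x = 0; one y-axis crossing is at y = 0.
(c) The integer polynomial consistent with all of this is the stated p.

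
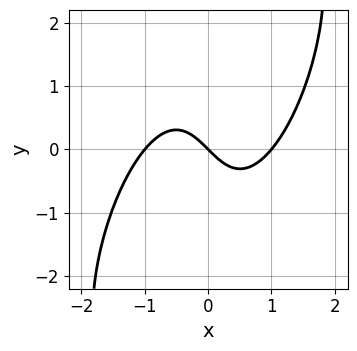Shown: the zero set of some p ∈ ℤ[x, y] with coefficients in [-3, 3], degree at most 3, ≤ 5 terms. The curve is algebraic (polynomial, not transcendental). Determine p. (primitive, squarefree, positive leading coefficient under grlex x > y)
deg p = 3. A generic line meets the curve in up to 3 points.
Reading off the gridlines: among the integer gridlines, it crosses the x-axis at x ∈ {-1, 0, 1}; it meets the y-axis at y = 0 (among the integer gridlines).
These observations pin down the coefficients.

3*x^3 - 2*x^2*y + x*y^2 - 3*x - 3*y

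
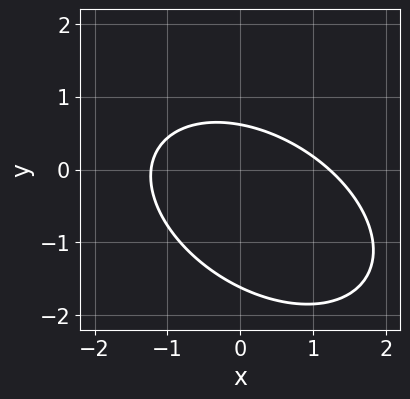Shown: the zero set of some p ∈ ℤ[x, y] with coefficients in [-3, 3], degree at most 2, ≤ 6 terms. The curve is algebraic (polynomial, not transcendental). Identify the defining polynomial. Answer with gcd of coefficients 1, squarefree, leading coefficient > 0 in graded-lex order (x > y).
(a) Degree: the shape is more complex than any degree-1 curve, so deg p = 2.
(b) Solving for integer coefficients yields p as stated.

2*x^2 + 2*x*y + 3*y^2 + 3*y - 3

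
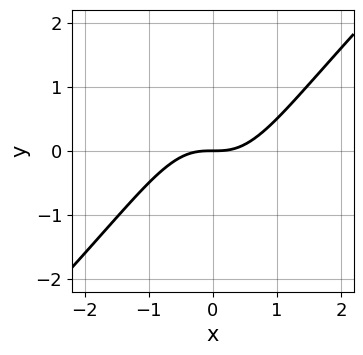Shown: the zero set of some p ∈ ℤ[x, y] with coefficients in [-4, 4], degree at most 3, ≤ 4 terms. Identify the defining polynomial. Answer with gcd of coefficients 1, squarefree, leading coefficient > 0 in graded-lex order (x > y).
x^3 - x^2*y - y

(a) Degree: no degree-2 curve has this shape, so deg p = 3.
(b) From the axis intercepts and sections: it crosses the y-axis at the gridline y = 0; one x-axis crossing is at x = 0.
(c) Solving for integer coefficients yields p as stated.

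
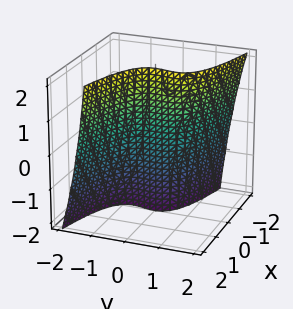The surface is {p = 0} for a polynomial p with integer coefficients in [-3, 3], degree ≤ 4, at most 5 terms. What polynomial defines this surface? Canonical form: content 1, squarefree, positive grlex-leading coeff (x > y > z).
2*y^3 - y^2*z + 3*x

First, the degree is 3 — the shape is more complex than any degree-2 surface.
Then, from the axis intercepts and sections: one y-axis crossing is at y = 0; the visible z-axis segment lies entirely on the surface; one x-axis crossing is at x = 0.
Finally, putting this together gives p.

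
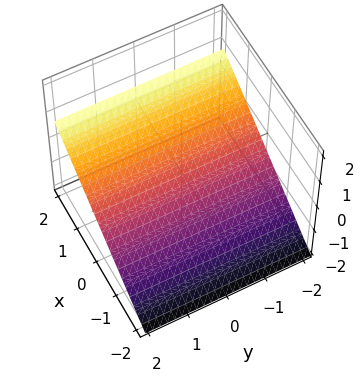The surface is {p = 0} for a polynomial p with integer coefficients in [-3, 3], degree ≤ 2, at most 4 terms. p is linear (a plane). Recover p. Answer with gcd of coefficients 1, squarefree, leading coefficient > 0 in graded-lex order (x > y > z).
2*x - 3*z - 2

First, degree: every cross-section is a straight line — this is a plane, so deg p = 1.
Next, observable constraints: one x-axis crossing is at x = 1; no y-intercept at any integer in the box.
Finally, matching integer coefficients to the picture gives p.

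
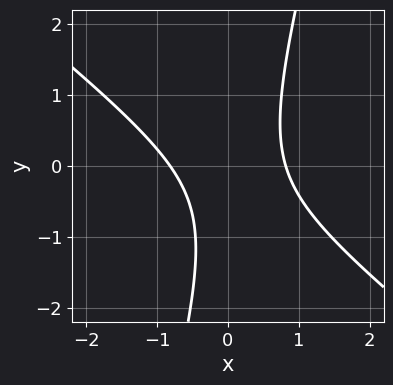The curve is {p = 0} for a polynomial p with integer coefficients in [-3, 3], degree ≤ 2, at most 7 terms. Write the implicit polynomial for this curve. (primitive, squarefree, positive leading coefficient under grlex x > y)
3*x^2 + 3*x*y - y^2 - y - 2

(a) Degree: the shape is more complex than any degree-1 curve, so deg p = 2.
(b) From the visible intercepts: the curve avoids every integer y-axis point in the box.
(c) The integer polynomial consistent with all of this is the stated p.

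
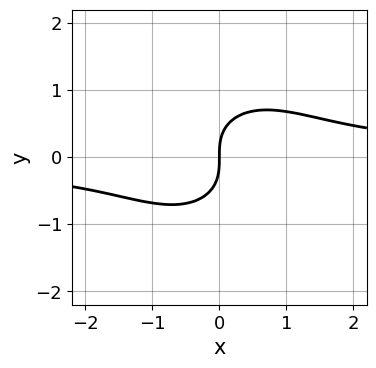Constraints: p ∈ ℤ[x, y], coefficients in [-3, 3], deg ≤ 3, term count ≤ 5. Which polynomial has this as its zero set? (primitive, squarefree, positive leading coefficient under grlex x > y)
x^2*y + y^3 - x

1. The degree is 3 — a generic line meets the curve in up to 3 points.
2. From the axis intercepts and sections: one y-axis crossing is at y = 0; it meets the x-axis at x = 0 (among the integer gridlines).
3. Together with the visible shape, these determine p as stated.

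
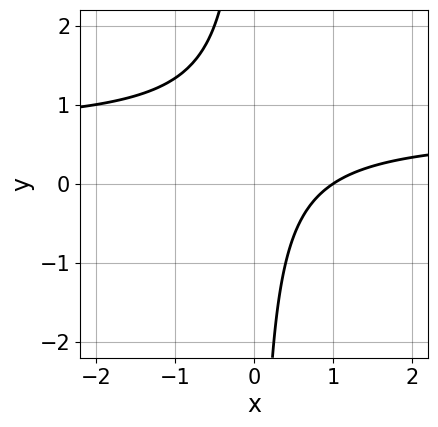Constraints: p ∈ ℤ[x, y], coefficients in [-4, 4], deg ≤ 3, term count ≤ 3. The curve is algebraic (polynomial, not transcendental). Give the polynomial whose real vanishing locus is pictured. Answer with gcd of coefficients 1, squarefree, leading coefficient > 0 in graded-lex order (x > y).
3*x*y - 2*x + 2

First, deg p = 2. The shape is more complex than any degree-1 curve.
Next, from the visible intercepts: it misses every integer gridline on the y-axis; one x-axis crossing is at x = 1.
Finally, fitting integer coefficients to these (and the overall shape) gives p.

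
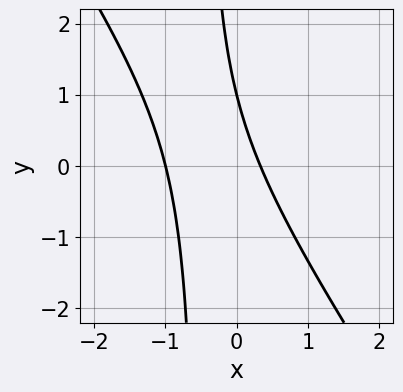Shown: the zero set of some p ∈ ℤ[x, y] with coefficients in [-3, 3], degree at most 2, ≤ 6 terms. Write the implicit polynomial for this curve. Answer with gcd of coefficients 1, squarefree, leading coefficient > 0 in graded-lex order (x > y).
3*x^2 + 2*x*y + 2*x + y - 1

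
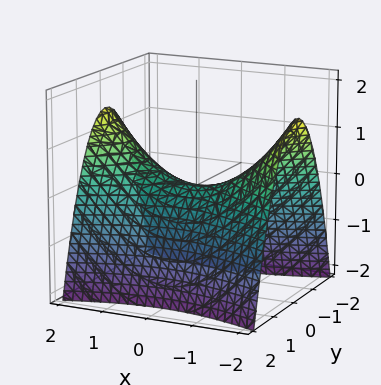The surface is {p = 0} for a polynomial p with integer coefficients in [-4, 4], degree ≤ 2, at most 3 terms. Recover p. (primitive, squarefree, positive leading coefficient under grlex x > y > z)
1. Degree: a hyperbolic paraboloid; a quadric, so deg p = 2.
2. Symmetries: it's symmetric under x → −x, forcing even powers of x; it's symmetric under y → −y, forcing even powers of y.
3. From the axis intercepts and sections: it meets the x-axis at x = 0 (among the integer gridlines); it meets the y-axis at y = 0 (among the integer gridlines); it crosses the z-axis at the gridline z = 0.
4. Fitting integer coefficients to these (and the overall shape) gives p.

x^2 - 3*y^2 - 3*z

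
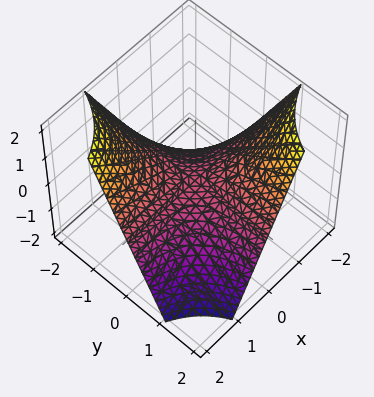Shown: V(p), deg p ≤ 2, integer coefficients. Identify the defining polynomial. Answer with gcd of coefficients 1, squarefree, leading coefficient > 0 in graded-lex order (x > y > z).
First, deg p = 2. A saddle surface; a quadric.
Then, against the integer gridlines: one z-axis crossing is at z = 0; the visible y-axis segment lies entirely on the surface.
Finally, assembling these constraints gives the stated polynomial. Check: (1, 0, 0) on the x-axis lies on the surface, and p(1, 0, 0) = 0. ✓

x*y + z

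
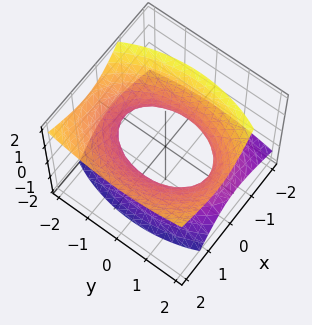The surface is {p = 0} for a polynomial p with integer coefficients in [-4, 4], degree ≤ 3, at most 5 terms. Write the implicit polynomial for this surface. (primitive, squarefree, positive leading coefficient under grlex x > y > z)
(a) The degree is 2 — the shape is more complex than any degree-1 surface.
(b) Reading off the gridlines: it misses every integer gridline on the z-axis; among the integer gridlines, it crosses the x-axis at x ∈ {-1, 1}.
(c) Putting this together gives p.

2*x^2 - 2*x*z + y^2 - 2*z^2 - 2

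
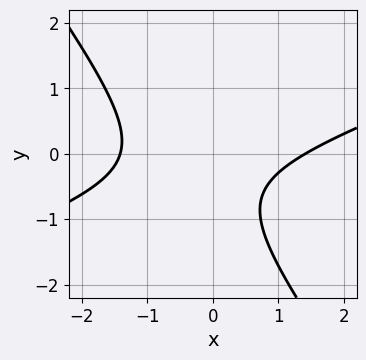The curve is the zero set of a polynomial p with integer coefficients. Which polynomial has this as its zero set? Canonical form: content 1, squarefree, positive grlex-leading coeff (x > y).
x^2 - 2*x*y - 2*y^2 - 2*y - 2

Degree: a generic line meets the curve in up to 2 points, so deg p = 2.
Observable constraints: the curve avoids every integer y-axis point in the box.
Assembling these constraints gives the stated polynomial.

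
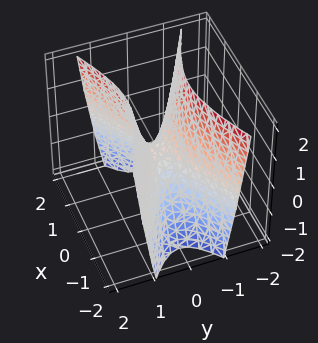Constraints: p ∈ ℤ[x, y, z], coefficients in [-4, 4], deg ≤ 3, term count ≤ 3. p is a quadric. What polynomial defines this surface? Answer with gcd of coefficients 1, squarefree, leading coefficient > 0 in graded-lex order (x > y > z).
x^2 - 3*y^2 + z

First, the degree is 2 — a hyperbolic paraboloid; a quadric.
Next, symmetries: it's symmetric under x → −x, forcing even powers of x; it's symmetric under y → −y, forcing even powers of y.
Then, from the visible intercepts: it meets the y-axis at y = 0 (among the integer gridlines); it crosses the z-axis at the gridline z = 0.
Finally, fitting integer coefficients to these (and the overall shape) gives p.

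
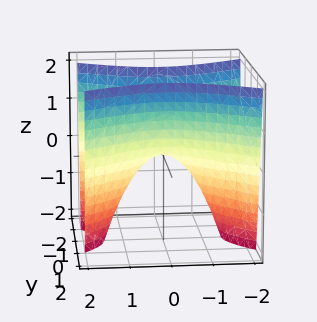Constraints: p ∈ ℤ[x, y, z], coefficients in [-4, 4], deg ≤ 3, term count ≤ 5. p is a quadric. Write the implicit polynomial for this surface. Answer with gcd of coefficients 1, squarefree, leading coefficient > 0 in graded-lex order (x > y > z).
x^2 - 2*y^2 + z

(a) Degree: a saddle surface; a quadric, so deg p = 2.
(b) Symmetries: it's symmetric under x → −x, forcing even powers of x; mirror symmetry y ↦ −y ⇒ only even powers of y.
(c) Observable constraints: one z-axis crossing is at z = 0; it crosses the y-axis at the gridline y = 0; it meets the x-axis at x = 0 (among the integer gridlines).
(d) Solving for integer coefficients yields p as stated.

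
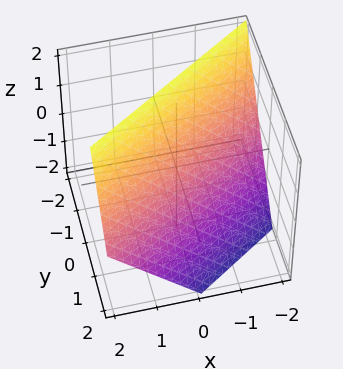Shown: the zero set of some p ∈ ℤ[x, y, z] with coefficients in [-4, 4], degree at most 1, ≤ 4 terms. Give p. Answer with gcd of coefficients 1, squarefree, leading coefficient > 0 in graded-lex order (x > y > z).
(a) The degree is 1 — the surface is flat (a plane).
(b) Reading off the gridlines: one x-axis crossing is at x = -1; one z-axis crossing is at z = 1.
(c) These observations pin down the coefficients.

2*x - 3*y - 2*z + 2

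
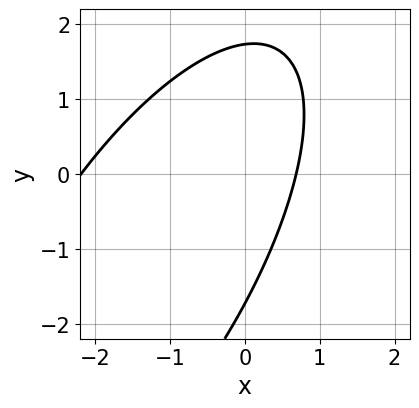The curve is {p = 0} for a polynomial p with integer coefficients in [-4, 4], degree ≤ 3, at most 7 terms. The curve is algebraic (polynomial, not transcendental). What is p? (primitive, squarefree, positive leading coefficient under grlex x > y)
First, degree: a generic line meets the curve in up to 2 points, so deg p = 2.
Finally, the integer polynomial consistent with all of this is the stated p.

2*x^2 - 2*x*y + y^2 + 3*x - 3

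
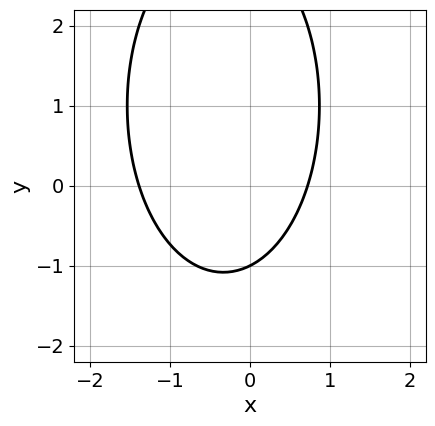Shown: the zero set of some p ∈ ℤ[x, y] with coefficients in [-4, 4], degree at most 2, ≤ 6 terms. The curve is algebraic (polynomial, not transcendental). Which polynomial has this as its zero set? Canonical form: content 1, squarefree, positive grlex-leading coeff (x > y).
1. deg p = 2. No degree-1 curve has this shape.
2. From the visible intercepts: it meets the y-axis at y = -1 (among the integer gridlines).
3. Solving for integer coefficients yields p as stated.

3*x^2 + y^2 + 2*x - 2*y - 3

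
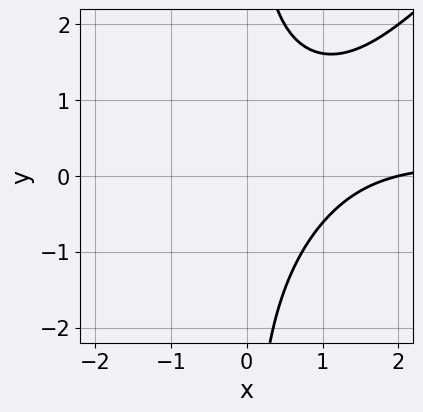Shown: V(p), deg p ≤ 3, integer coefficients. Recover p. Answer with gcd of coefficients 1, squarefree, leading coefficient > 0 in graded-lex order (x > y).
x^2*y - x*y^2 - x + 2

First, degree: the shape is more complex than any degree-2 curve, so deg p = 3.
Then, from the visible intercepts: one x-axis crossing is at x = 2; it misses every integer gridline on the y-axis.
Finally, together with the visible shape, these determine p as stated.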